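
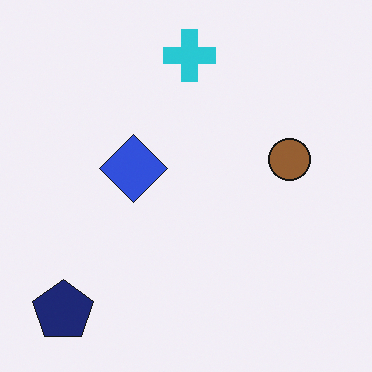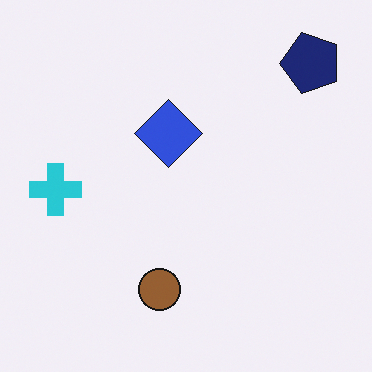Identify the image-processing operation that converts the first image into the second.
Transposed (reflected across the top-left ↔ bottom-right diagonal).

Shapes have swapped their row and column positions — what was in the top-right is now in the bottom-left — a diagonal reflection.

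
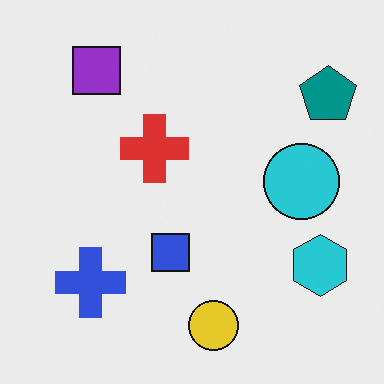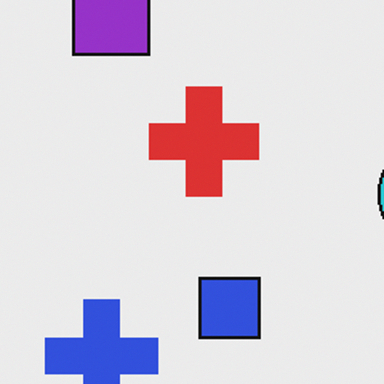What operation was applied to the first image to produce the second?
The second image is the first cropped slightly and scaled back up.

The visible shapes are larger and the field of view is narrower; shapes near the original edges may be partly or wholly outside the frame — a crop-and-rescale.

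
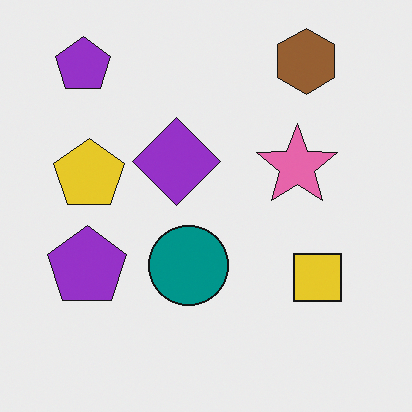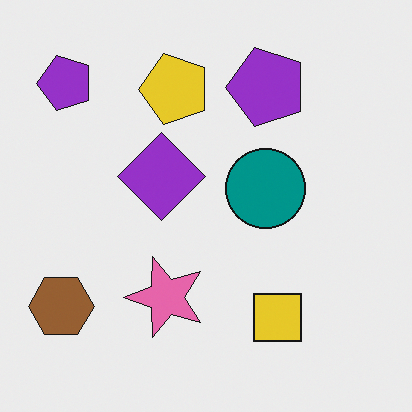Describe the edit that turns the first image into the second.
This is the original image transposed (reflected across the top-left ↔ bottom-right diagonal).

Shapes have swapped their row and column positions — what was in the top-right is now in the bottom-left — a diagonal reflection.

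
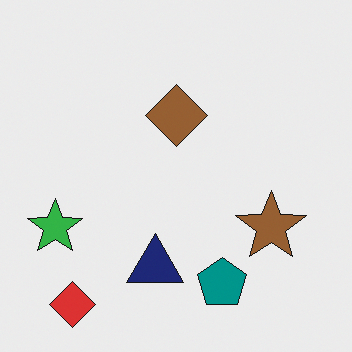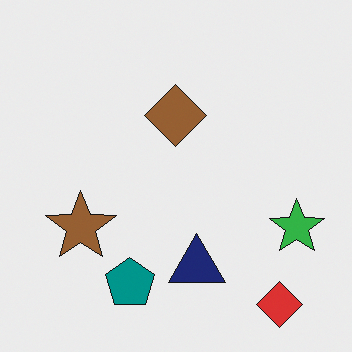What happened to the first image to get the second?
This is the original image flipped horizontally (left ↔ right).

The green star is in the left of the first image and the right of the second — shapes on opposite sides of the vertical midline have swapped in a mirror flip.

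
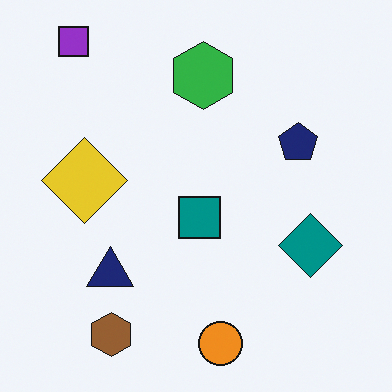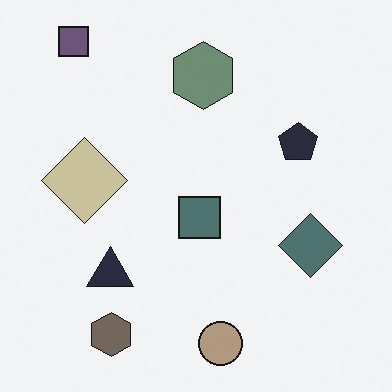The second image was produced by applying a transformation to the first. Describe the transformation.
It was heavily desaturated.

All colors are more muted and greyish — a global saturation change.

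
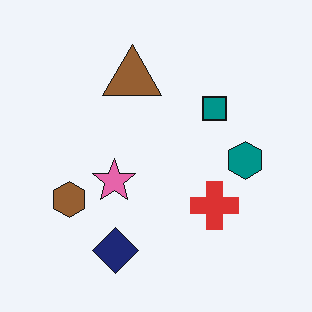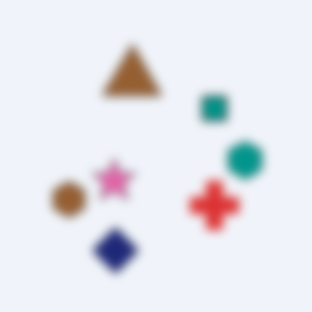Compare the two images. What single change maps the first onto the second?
This is the original image heavily blurred.

Shape edges and outlines are uniformly softened across the whole image.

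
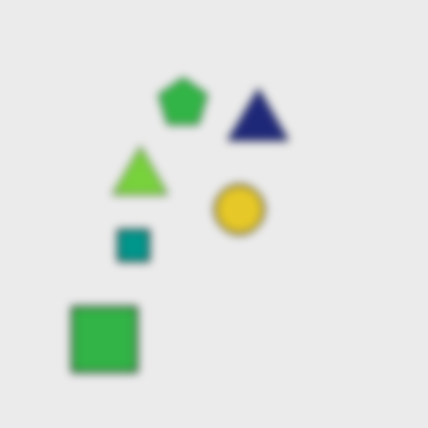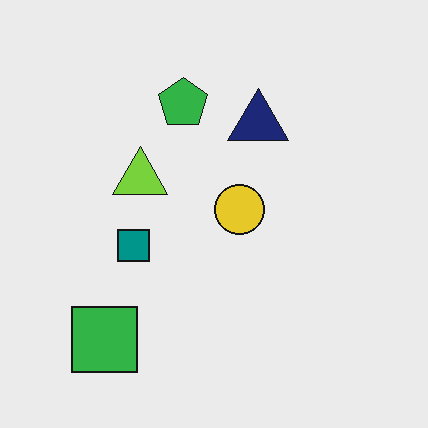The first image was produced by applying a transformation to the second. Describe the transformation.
The first image is the second moderately blurred.

Shape edges and outlines are uniformly softened across the whole image.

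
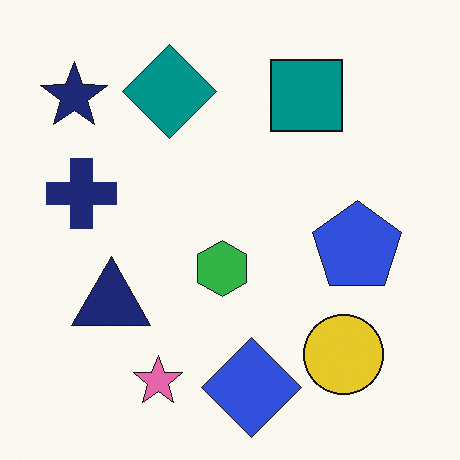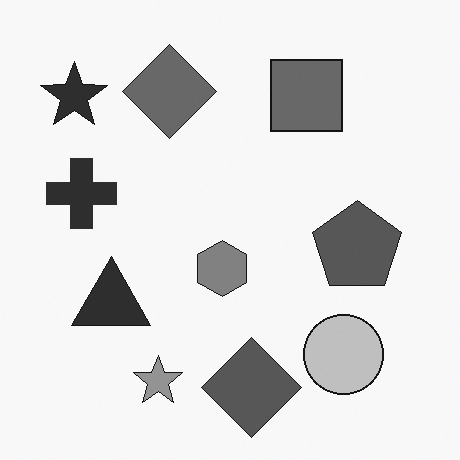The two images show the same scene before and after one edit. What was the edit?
It was converted to grayscale.

All color is removed — every shape is now a shade of grey.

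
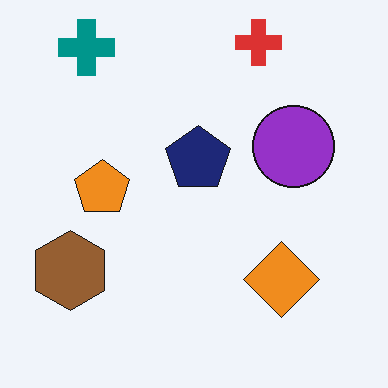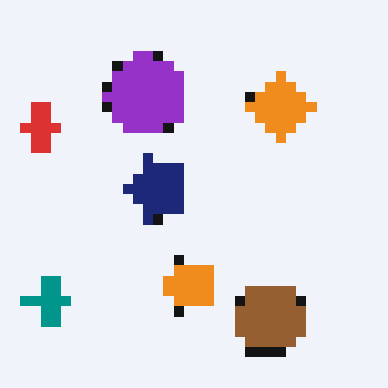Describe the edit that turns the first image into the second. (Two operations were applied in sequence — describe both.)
The image was rotated 90° counter-clockwise, then heavily pixelated into large blocks.

The teal cross sits in the top-left of the first image and the bottom-left of the second — consistent with a whole-image 90° counter-clockwise rotation. Shapes are reduced to large square blocks; fine edges and outlines are lost — a downscale-then-upscale (mosaic) effect.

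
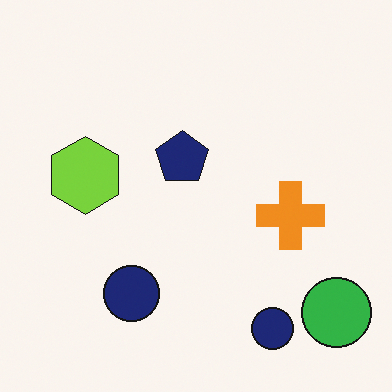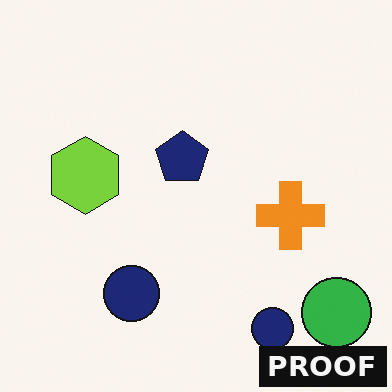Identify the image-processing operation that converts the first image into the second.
Watermarked with the text "PROOF" in the lower-right corner.

A dark label reading "PROOF" appears in the lower-right corner.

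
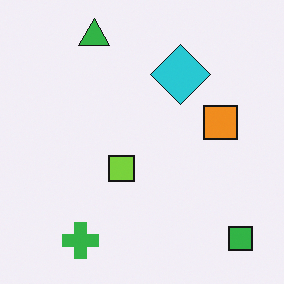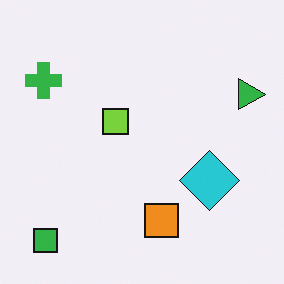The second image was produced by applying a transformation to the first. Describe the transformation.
The transformation is: rotated 90° clockwise.

The green square sits in the bottom-right of the first image and the bottom-left of the second — consistent with a whole-image 90° clockwise rotation.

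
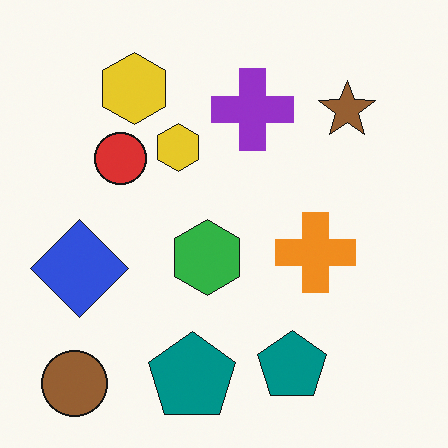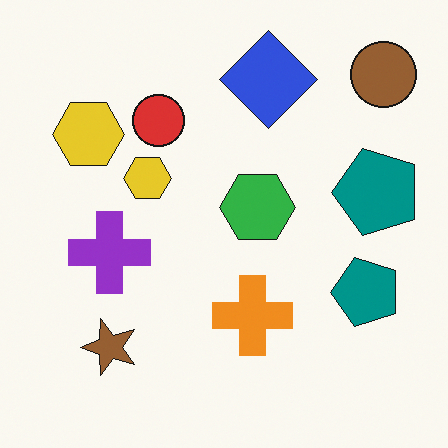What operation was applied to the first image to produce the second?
It was transposed (reflected across the top-left ↔ bottom-right diagonal).

Shapes have swapped their row and column positions — what was in the top-right is now in the bottom-left — a diagonal reflection.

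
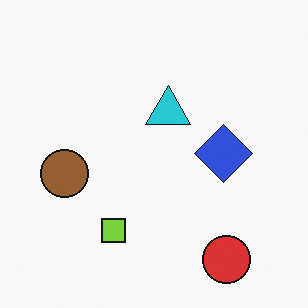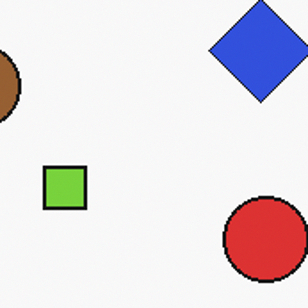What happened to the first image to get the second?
This is the original image cropped to a noticeably smaller region and rescaled.

The visible shapes are larger and the field of view is narrower; shapes near the original edges may be partly or wholly outside the frame — a crop-and-rescale.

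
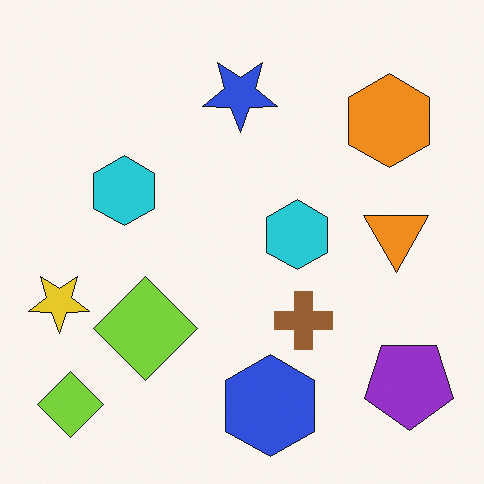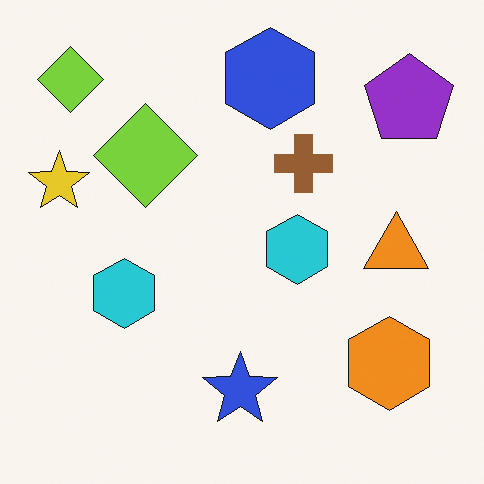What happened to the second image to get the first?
The image was flipped vertically (top ↔ bottom).

The blue hexagon is in the top of the second image and the bottom of the first — shapes on opposite sides of the horizontal midline have swapped in a mirror flip.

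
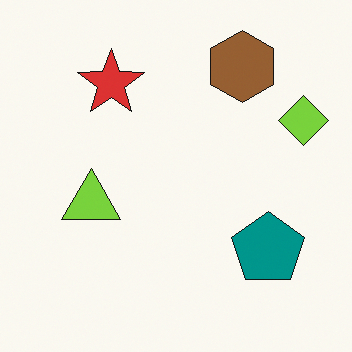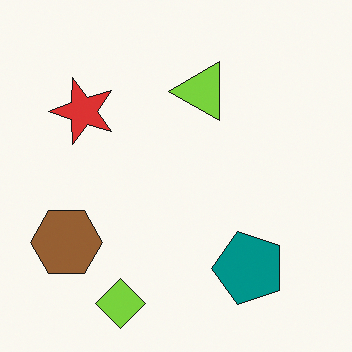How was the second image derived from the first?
The second image is the first transposed (reflected across the top-left ↔ bottom-right diagonal).

Shapes have swapped their row and column positions — what was in the top-right is now in the bottom-left — a diagonal reflection.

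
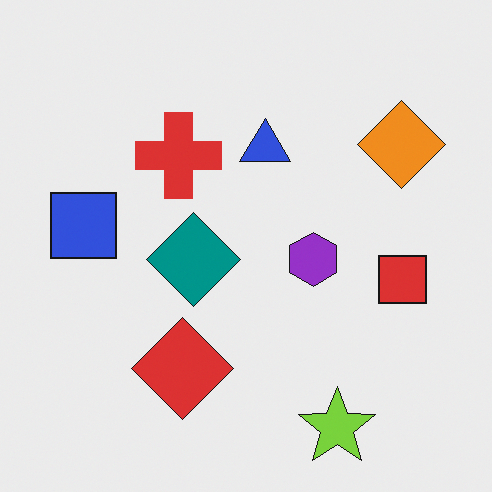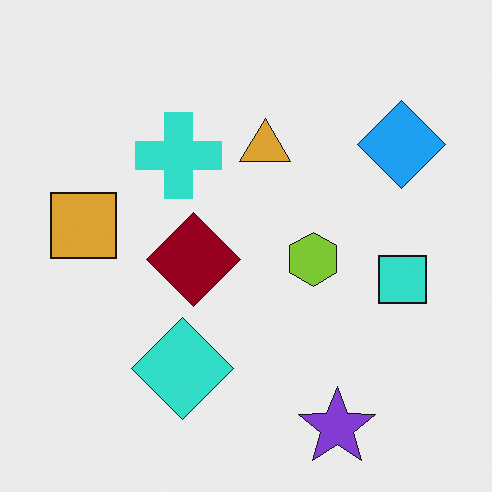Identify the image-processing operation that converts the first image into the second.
The transformation is: hue-shifted through roughly half the color wheel.

Every shape's color has rotated by the same amount around the hue wheel — a uniform hue shift.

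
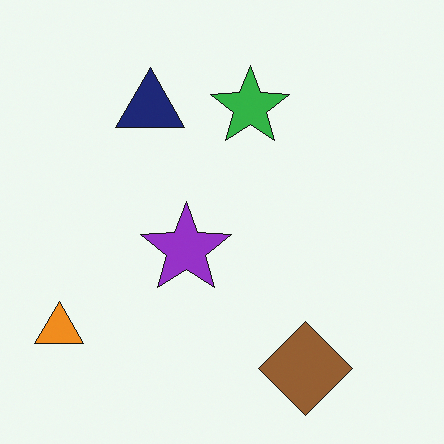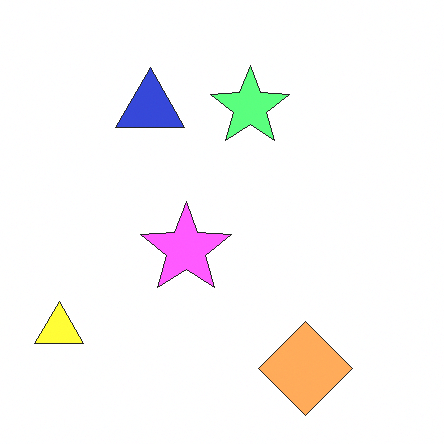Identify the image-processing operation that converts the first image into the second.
The image was substantially brightened.

Every pixel — background and shapes alike — is uniformly brightened.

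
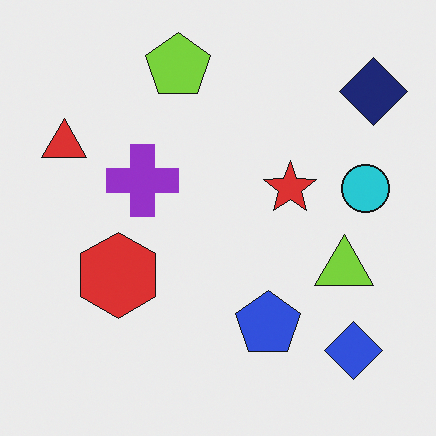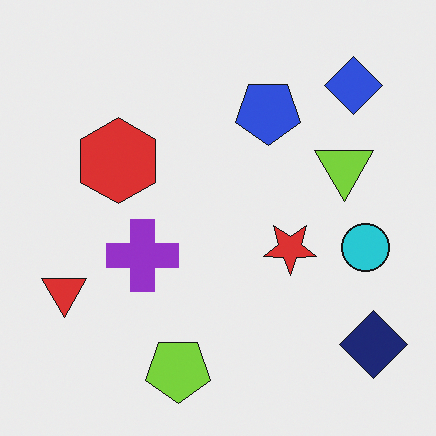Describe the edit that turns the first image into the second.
It was flipped vertically (top ↔ bottom).

The lime pentagon is in the top of the first image and the bottom of the second — shapes on opposite sides of the horizontal midline have swapped in a mirror flip.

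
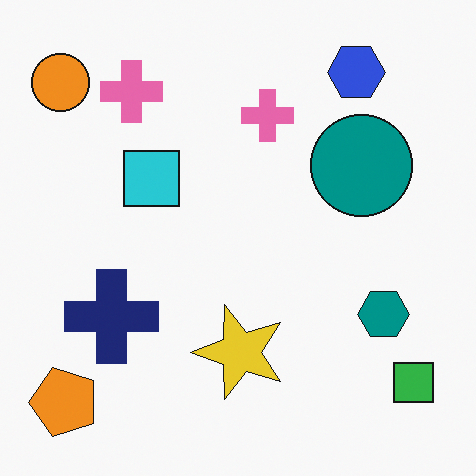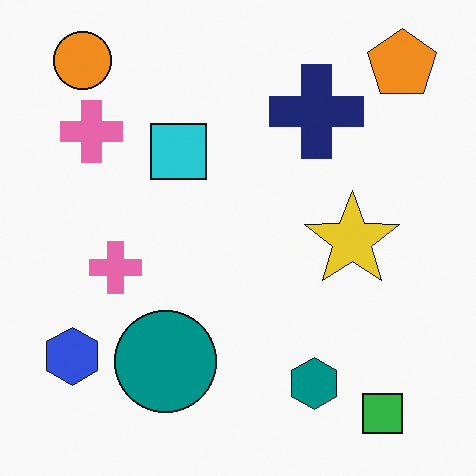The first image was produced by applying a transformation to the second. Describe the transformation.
The transformation is: transposed (reflected across the top-left ↔ bottom-right diagonal).

Shapes have swapped their row and column positions — what was in the top-right is now in the bottom-left — a diagonal reflection.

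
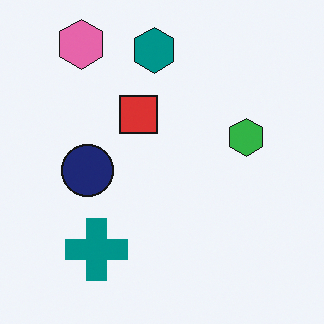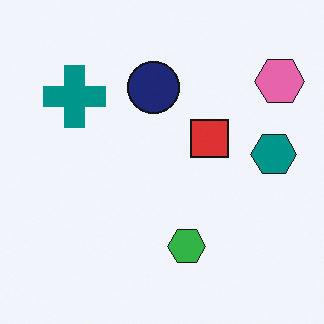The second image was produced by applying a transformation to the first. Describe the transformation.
It was rotated 90° clockwise.

The pink hexagon sits in the top-left of the first image and the top-right of the second — consistent with a whole-image 90° clockwise rotation.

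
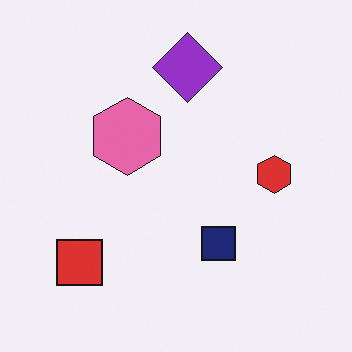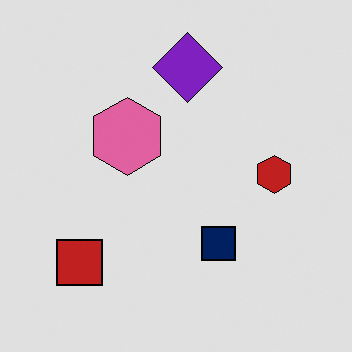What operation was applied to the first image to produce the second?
This is the original image posterized to a reduced palette.

Each flat color has snapped to a coarser quantized level — most visibly, the near-white background has dropped to a flat grey.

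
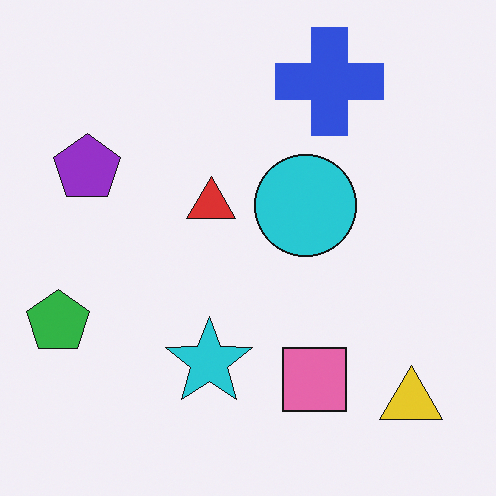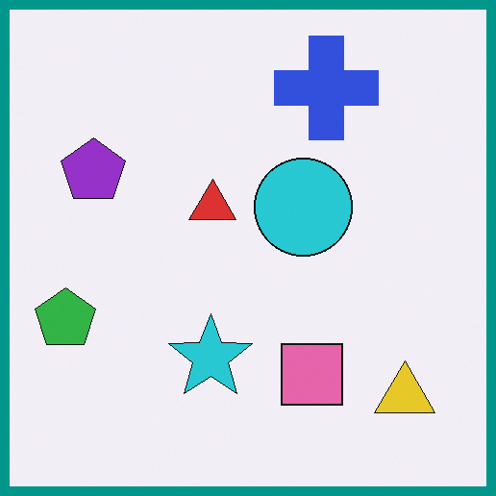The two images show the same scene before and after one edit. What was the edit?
Framed with a teal border.

A solid teal frame runs around the edge of the second image, with the content slightly shrunk inside it.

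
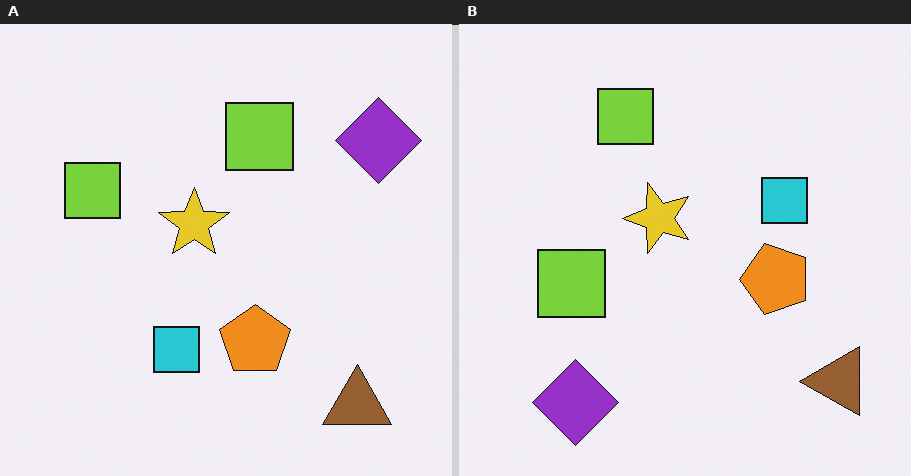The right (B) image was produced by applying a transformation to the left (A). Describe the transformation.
It was transposed (reflected across the top-left ↔ bottom-right diagonal).

Shapes have swapped their row and column positions — what was in the top-right is now in the bottom-left — a diagonal reflection.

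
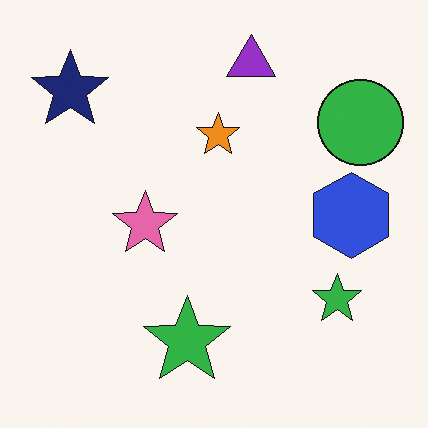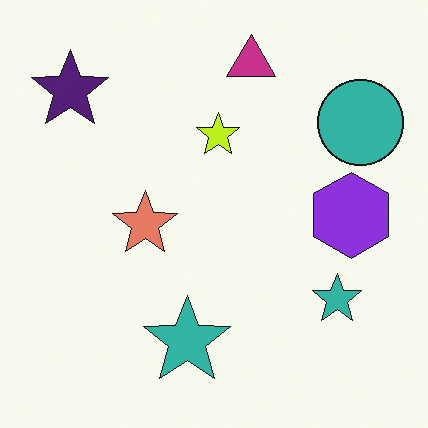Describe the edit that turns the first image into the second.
The image was hue-shifted by a small amount.

Every shape's color has rotated by the same amount around the hue wheel — a uniform hue shift.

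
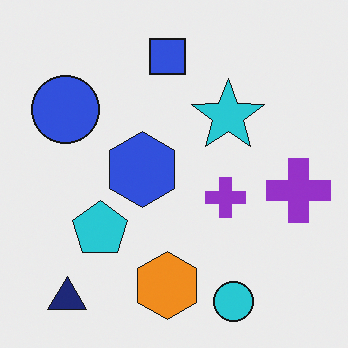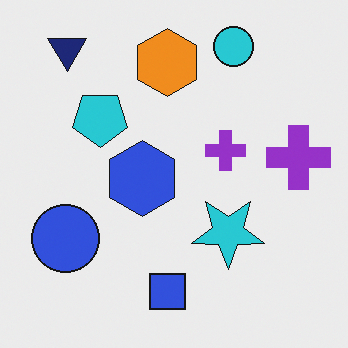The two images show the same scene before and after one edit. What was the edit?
The transformation is: flipped vertically (top ↔ bottom).

The cyan circle is in the bottom-right of the first image and the top-right of the second — shapes on opposite sides of the horizontal midline have swapped in a mirror flip.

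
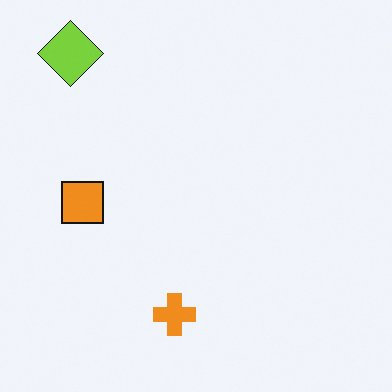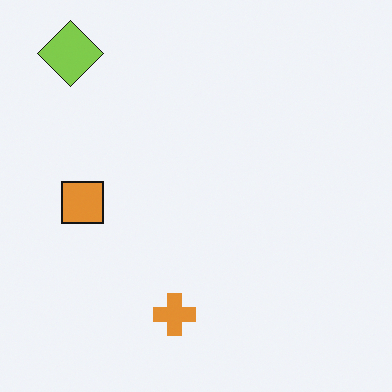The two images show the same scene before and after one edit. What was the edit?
The image was slightly desaturated.

All colors are more muted and greyish — a global saturation change.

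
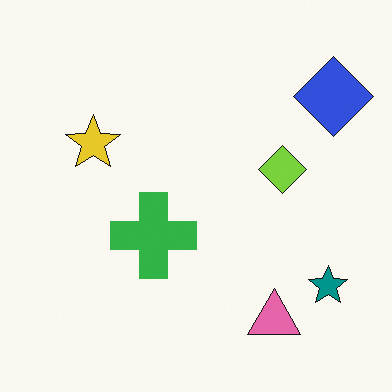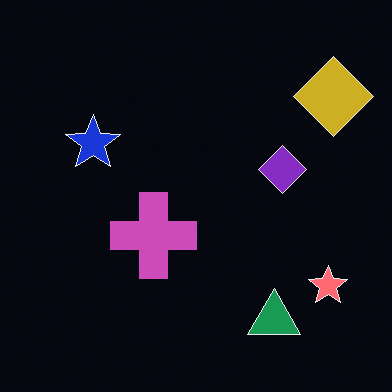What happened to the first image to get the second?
The transformation is: color-inverted (negative).

The light background has become dark and every shape's color is its complement — a photographic negative.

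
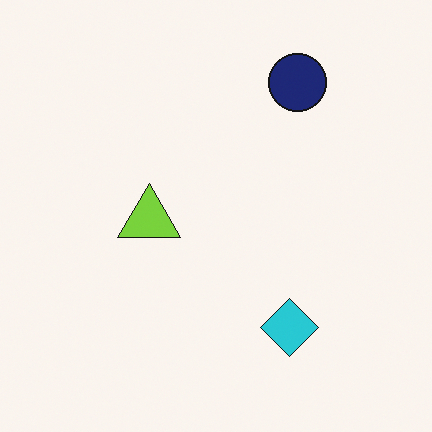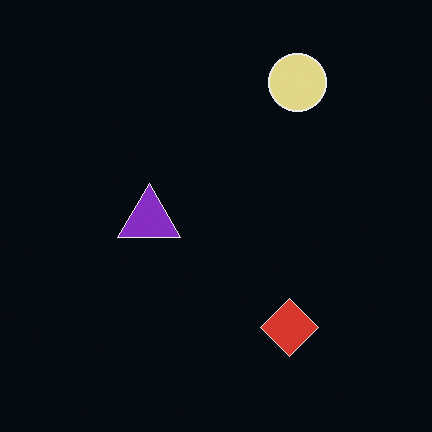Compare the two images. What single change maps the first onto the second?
Color-inverted (negative).

The light background has become dark and every shape's color is its complement — a photographic negative.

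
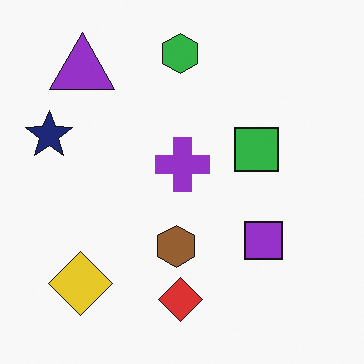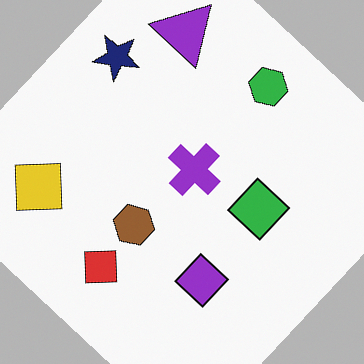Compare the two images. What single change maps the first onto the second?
This is the original image rotated clockwise by a large amount — several tens of degrees.

Every shape is tilted by the same angle and the image corners show triangular fill wedges — a whole-image rotation by a non-right angle.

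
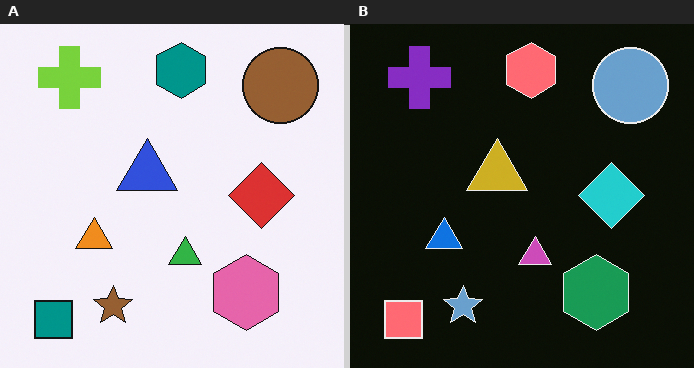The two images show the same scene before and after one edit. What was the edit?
The image was color-inverted (negative).

The light background has become dark and every shape's color is its complement — a photographic negative.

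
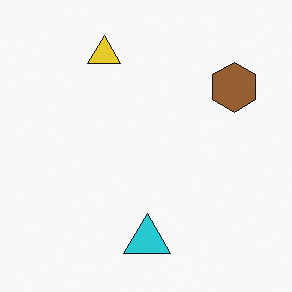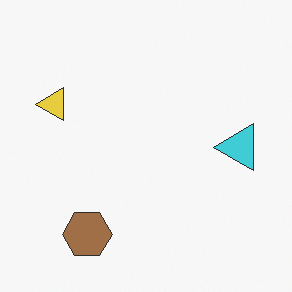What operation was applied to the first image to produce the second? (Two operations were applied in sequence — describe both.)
This is the original image transposed (reflected across the top-left ↔ bottom-right diagonal), then given slightly reduced contrast.

Shapes have swapped their row and column positions — what was in the top-right is now in the bottom-left — a diagonal reflection. Tones are pushed toward mid-grey across the whole image — a global contrast change.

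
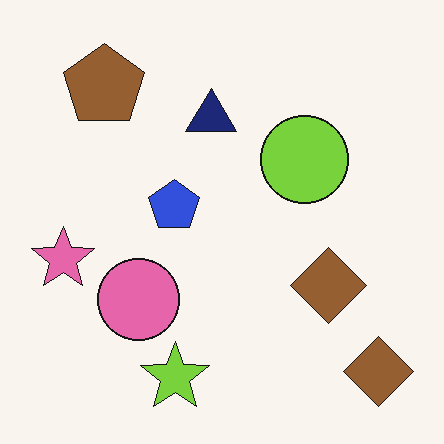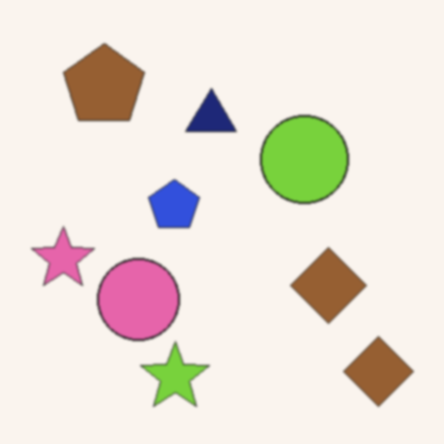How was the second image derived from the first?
This is the original image given a subtle gaussian blur.

Shape edges and outlines are uniformly softened across the whole image.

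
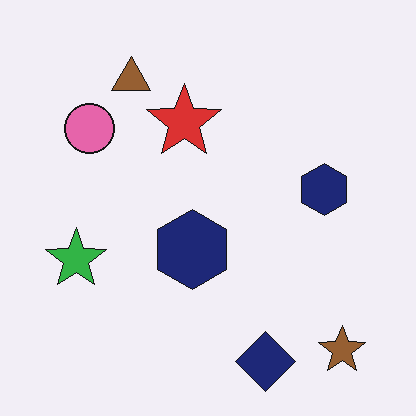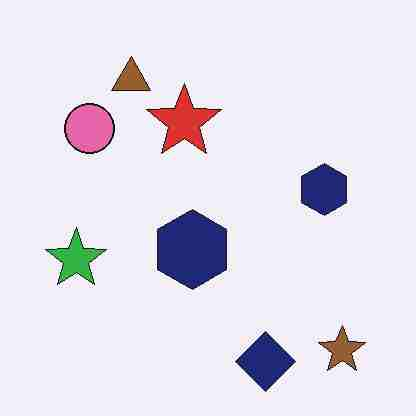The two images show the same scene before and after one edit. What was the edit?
Heavily JPEG-compressed with obvious blocking artifacts.

Blocky 8×8 compression artifacts appear around shape edges and the flat background shows ringing — characteristic JPEG degradation.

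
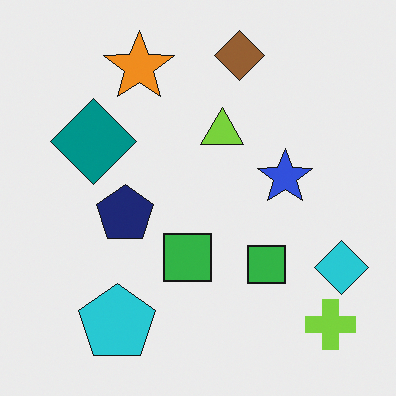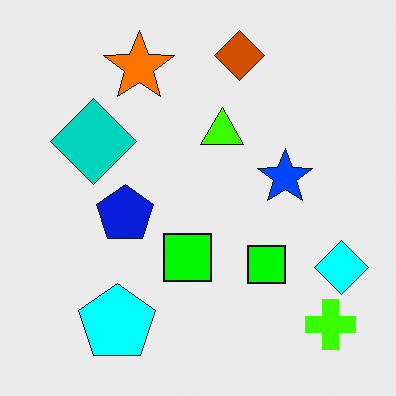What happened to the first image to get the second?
The transformation is: heavily oversaturated.

All colors are more vivid — a global saturation change.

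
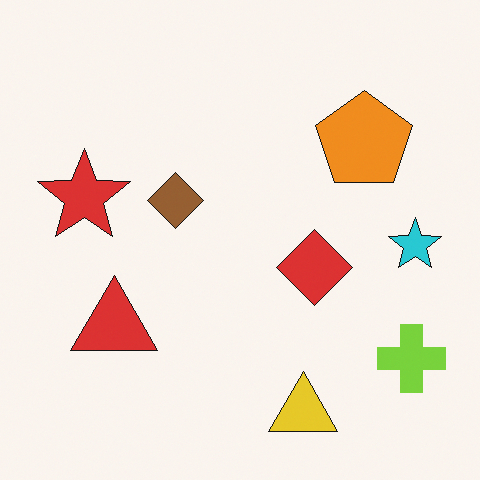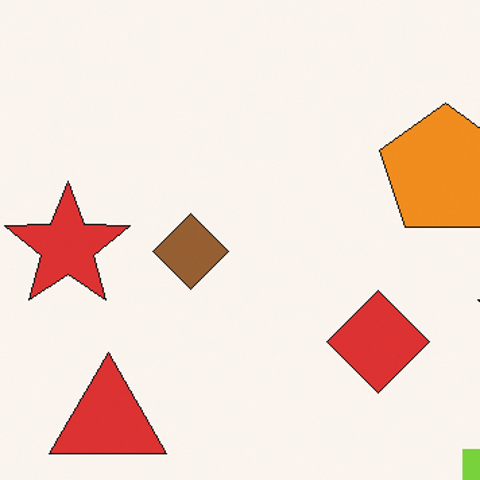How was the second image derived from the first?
It was cropped slightly and scaled back up.

The visible shapes are larger and the field of view is narrower; shapes near the original edges may be partly or wholly outside the frame — a crop-and-rescale.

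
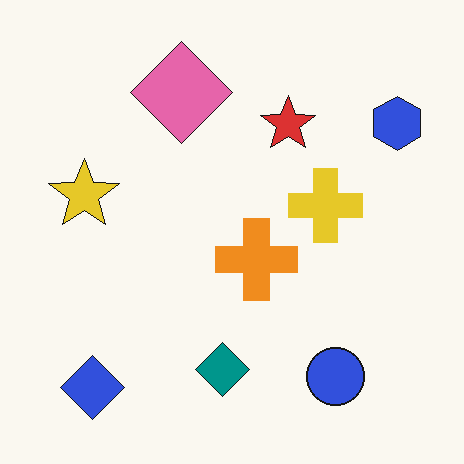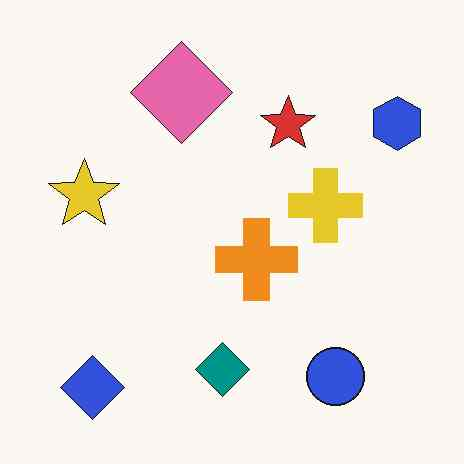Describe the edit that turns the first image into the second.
The image was given moderate JPEG compression.

Blocky 8×8 compression artifacts appear around shape edges and the flat background shows ringing — characteristic JPEG degradation.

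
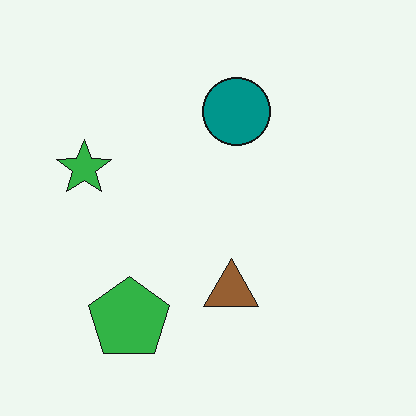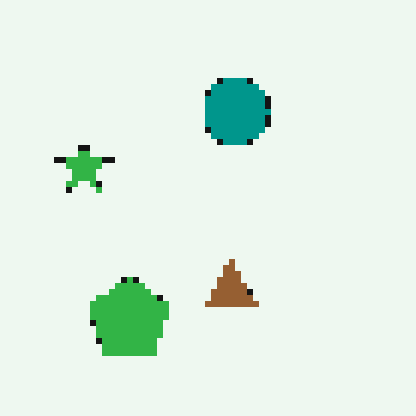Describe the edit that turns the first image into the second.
This is the original image pixelated into visible square blocks.

Shapes are reduced to large square blocks; fine edges and outlines are lost — a downscale-then-upscale (mosaic) effect.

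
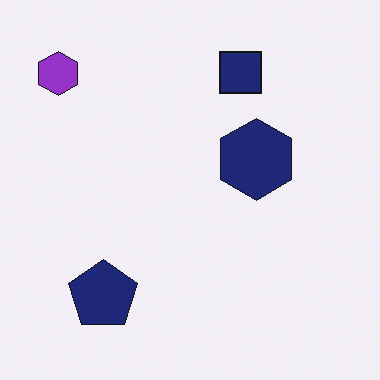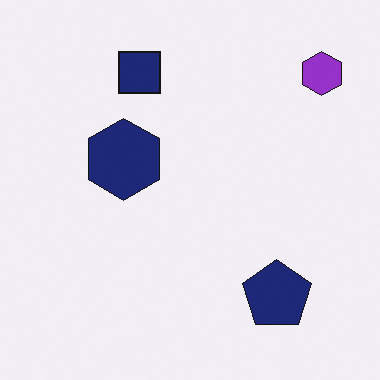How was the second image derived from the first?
It was flipped horizontally (left ↔ right).

The purple hexagon is in the top-left of the first image and the top-right of the second — shapes on opposite sides of the vertical midline have swapped in a mirror flip.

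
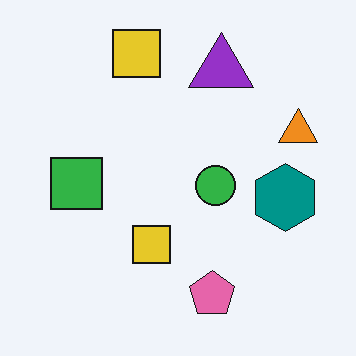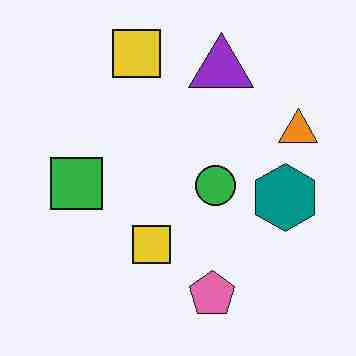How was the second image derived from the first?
Degraded with heavy JPEG compression.

Blocky 8×8 compression artifacts appear around shape edges and the flat background shows ringing — characteristic JPEG degradation.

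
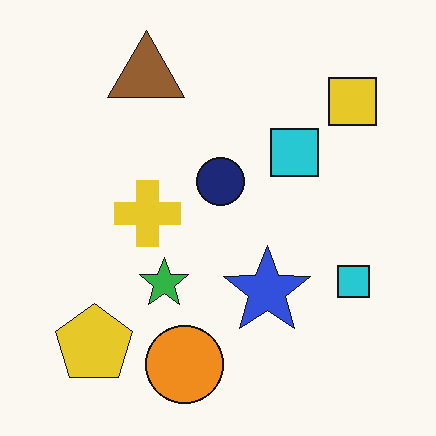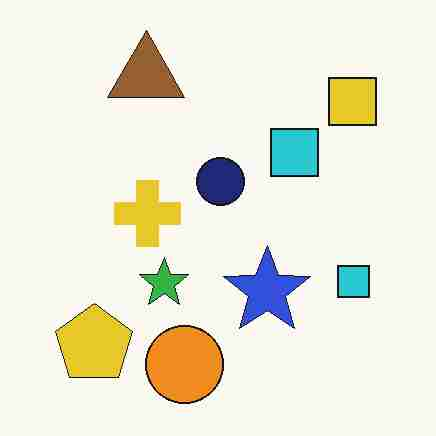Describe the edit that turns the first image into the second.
The transformation is: heavily JPEG-compressed with obvious blocking artifacts.

Blocky 8×8 compression artifacts appear around shape edges and the flat background shows ringing — characteristic JPEG degradation.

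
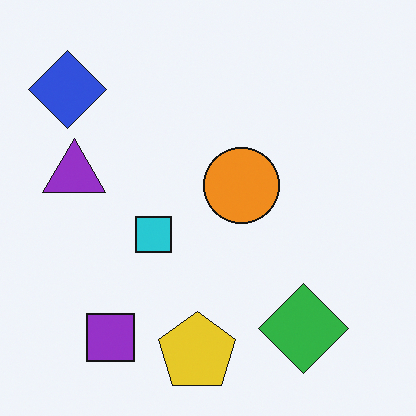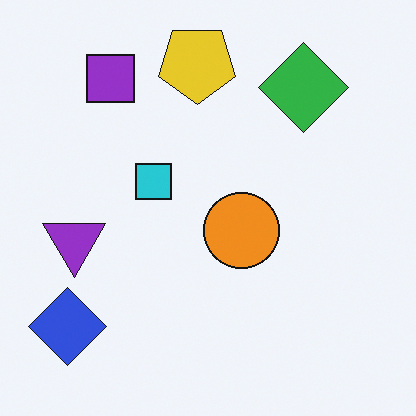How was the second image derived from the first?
The second image is the first flipped vertically (top ↔ bottom).

The yellow pentagon is in the bottom of the first image and the top of the second — shapes on opposite sides of the horizontal midline have swapped in a mirror flip.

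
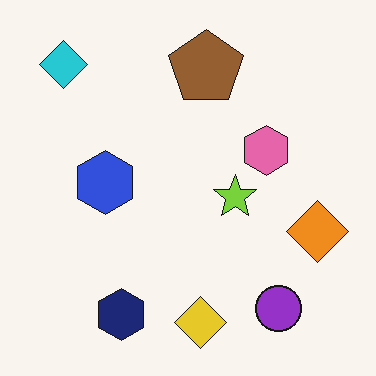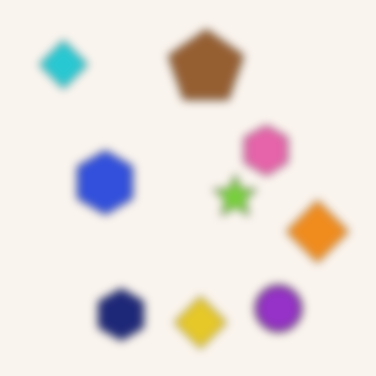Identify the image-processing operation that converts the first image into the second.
It was noticeably gaussian-blurred.

Shape edges and outlines are uniformly softened across the whole image.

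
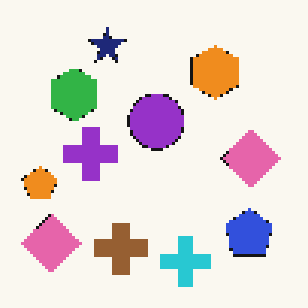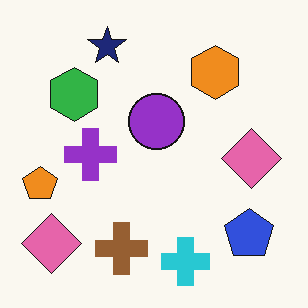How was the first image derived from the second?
This is the original image lightly pixelated (a mild mosaic effect).

Shapes are reduced to large square blocks; fine edges and outlines are lost — a downscale-then-upscale (mosaic) effect.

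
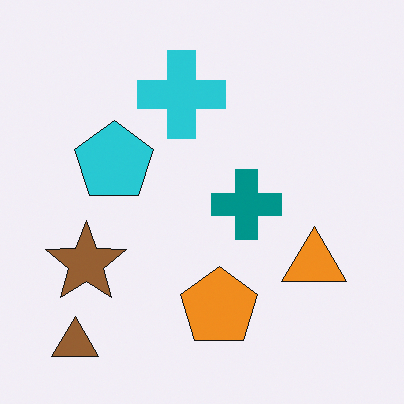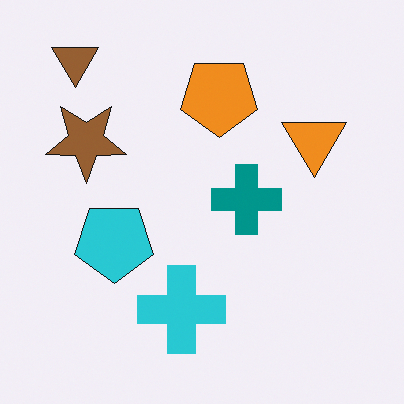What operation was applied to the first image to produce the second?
The transformation is: flipped vertically (top ↔ bottom).

The brown triangle is in the bottom-left of the first image and the top-left of the second — shapes on opposite sides of the horizontal midline have swapped in a mirror flip.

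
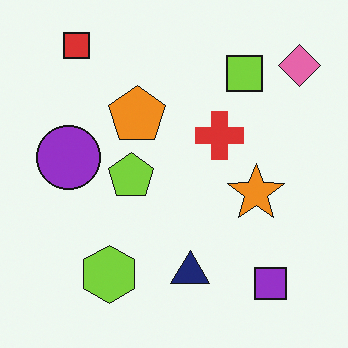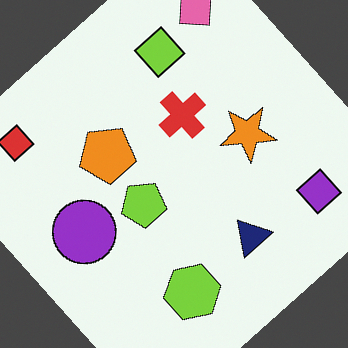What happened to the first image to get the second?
The image was rotated counter-clockwise by a large amount — several tens of degrees.

Every shape is tilted by the same angle and the image corners show triangular fill wedges — a whole-image rotation by a non-right angle.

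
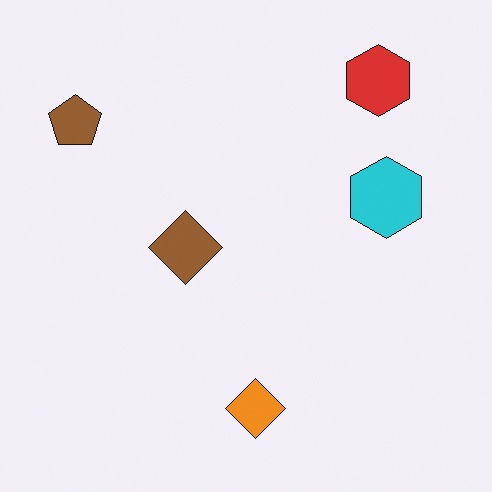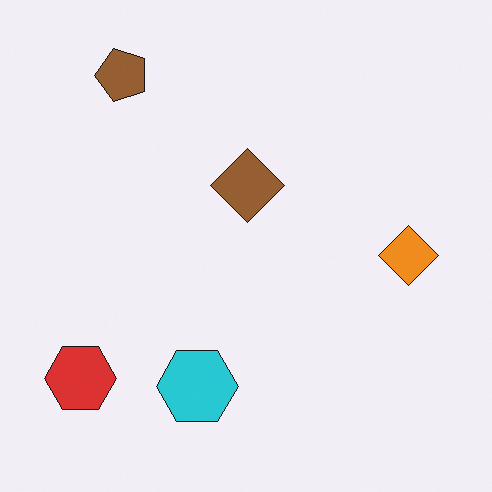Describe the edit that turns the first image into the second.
Transposed (reflected across the top-left ↔ bottom-right diagonal).

Shapes have swapped their row and column positions — what was in the top-right is now in the bottom-left — a diagonal reflection.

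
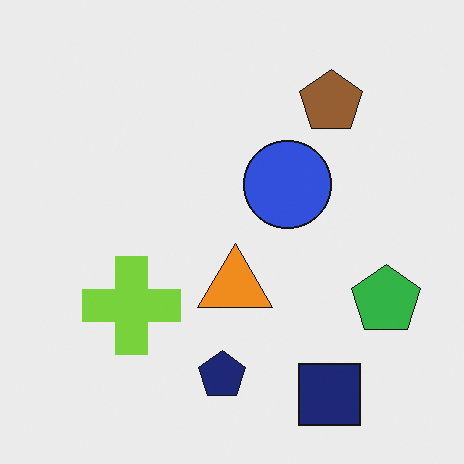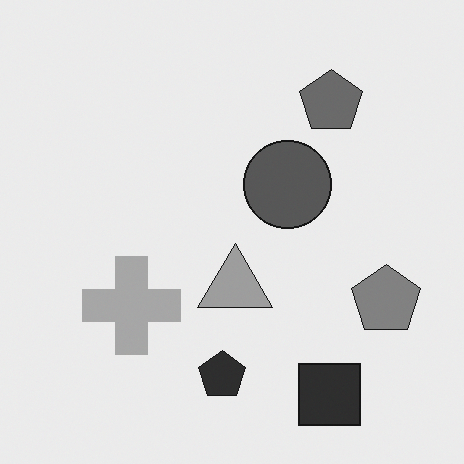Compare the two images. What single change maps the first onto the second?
The second image is the first converted to grayscale.

All color is removed — every shape is now a shade of grey.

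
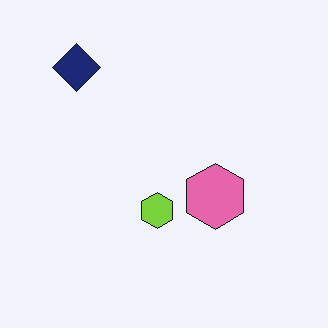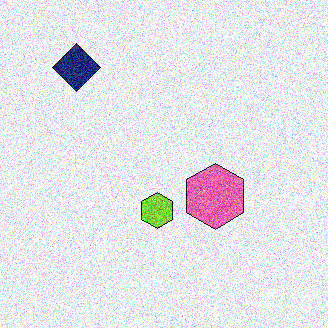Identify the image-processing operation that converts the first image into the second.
It was degraded with a thick layer of grain.

Random speckle covers the whole image, including the flat background.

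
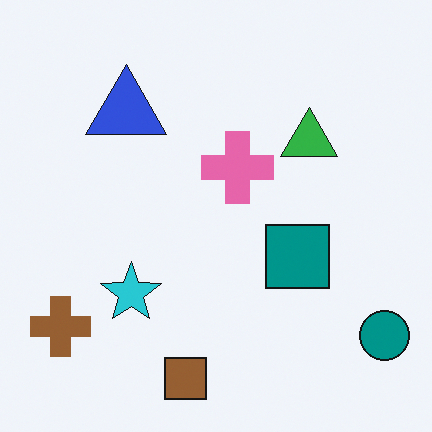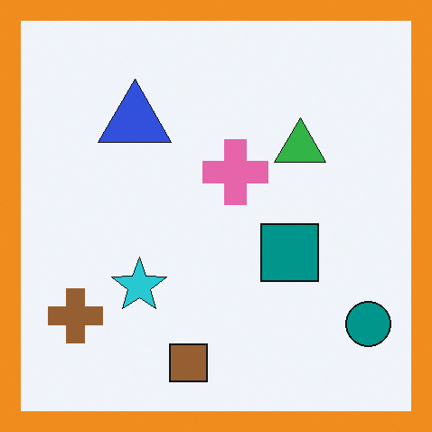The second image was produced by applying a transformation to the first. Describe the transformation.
The second image is the first framed with a orange border.

A solid orange frame runs around the edge of the second image, with the content slightly shrunk inside it.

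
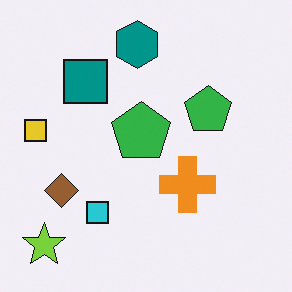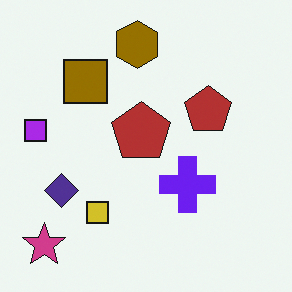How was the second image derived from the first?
This is the original image hue-shifted through roughly half the color wheel.

Every shape's color has rotated by the same amount around the hue wheel — a uniform hue shift.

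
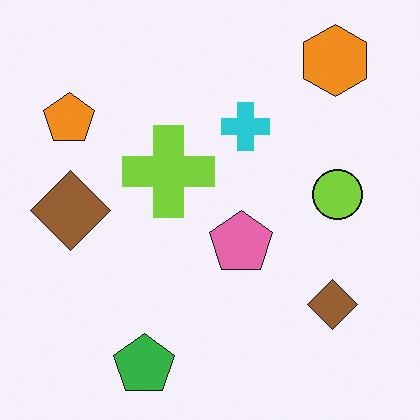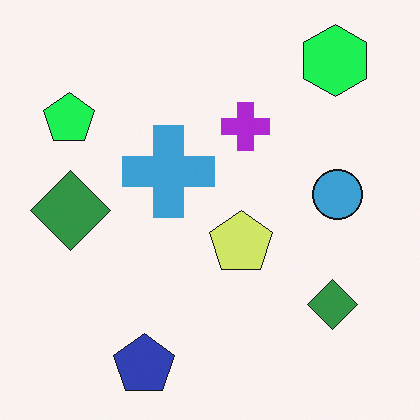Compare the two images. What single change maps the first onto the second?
The transformation is: hue-shifted by a moderate amount.

Every shape's color has rotated by the same amount around the hue wheel — a uniform hue shift.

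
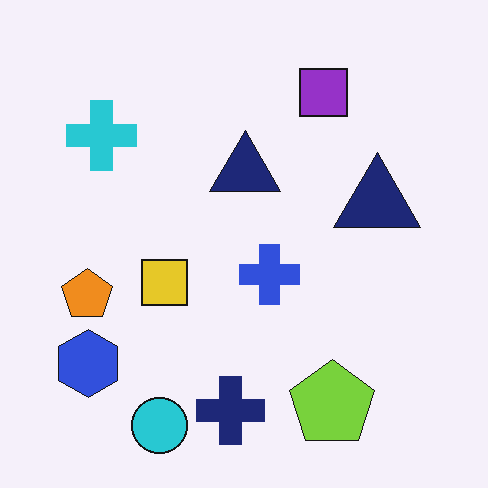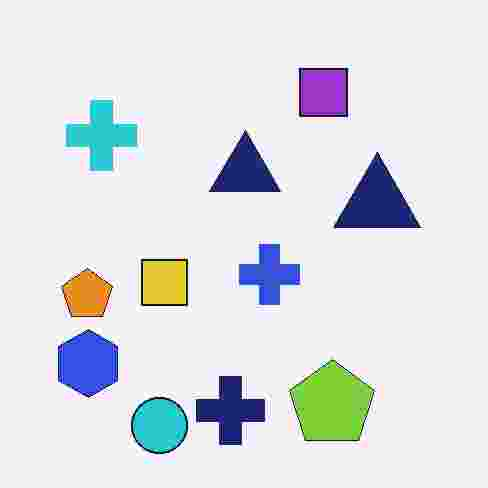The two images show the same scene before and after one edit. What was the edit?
Heavily JPEG-compressed with obvious blocking artifacts.

Blocky 8×8 compression artifacts appear around shape edges and the flat background shows ringing — characteristic JPEG degradation.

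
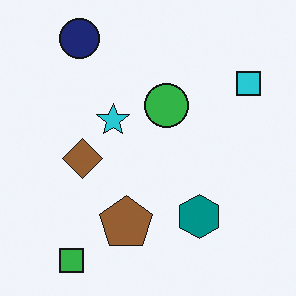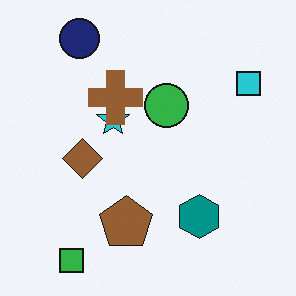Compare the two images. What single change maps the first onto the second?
This is the original image overlaid with an additional brown cross.

A brown cross appears in the second image that is absent from the first.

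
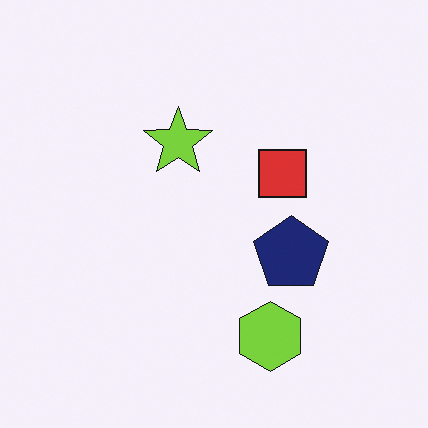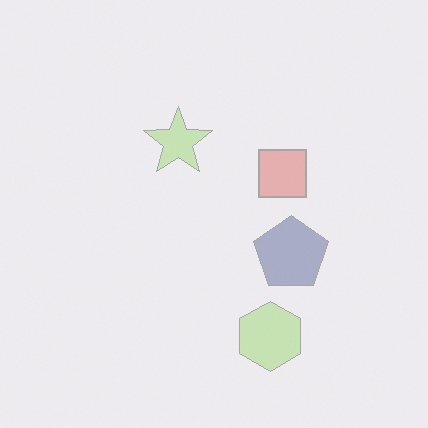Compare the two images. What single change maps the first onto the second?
The image was washed out (contrast reduced).

Tones are pushed toward mid-grey across the whole image — a global contrast change.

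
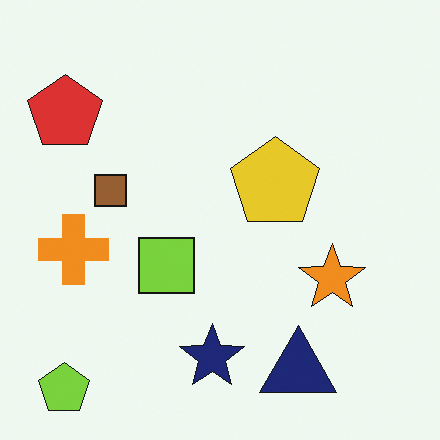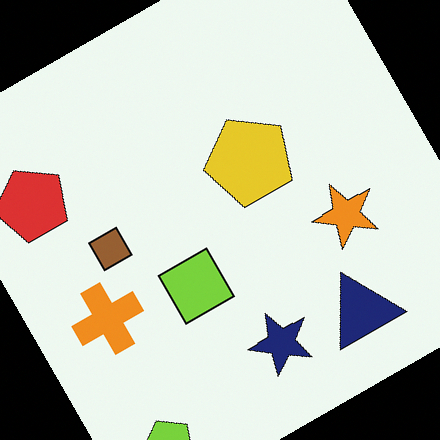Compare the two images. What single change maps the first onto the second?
The image was rotated counter-clockwise by a moderate amount.

Every shape is tilted by the same angle and the image corners show triangular fill wedges — a whole-image rotation by a non-right angle.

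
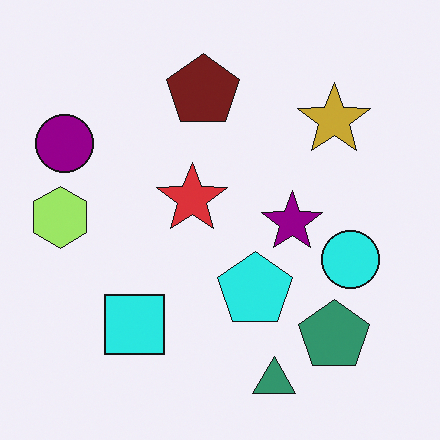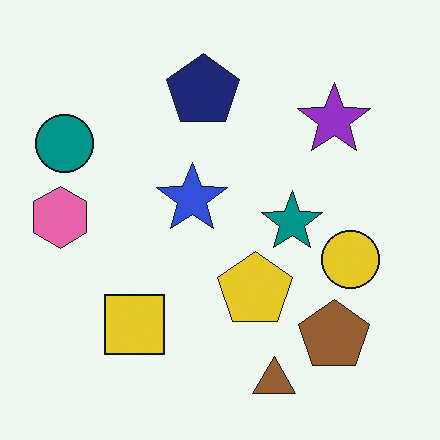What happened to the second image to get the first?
This is the original image hue-shifted by a moderate amount.

Every shape's color has rotated by the same amount around the hue wheel — a uniform hue shift.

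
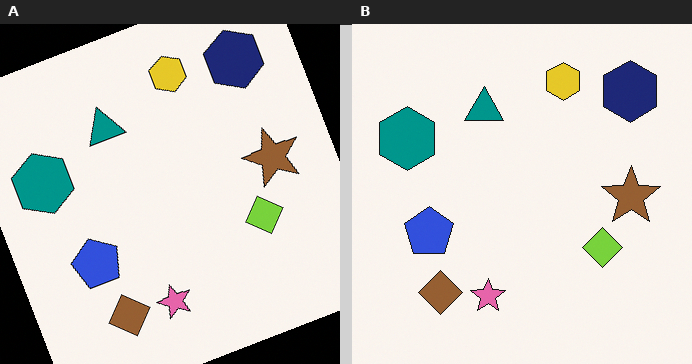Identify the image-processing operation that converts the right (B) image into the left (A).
The image was rotated counter-clockwise by a clearly visible amount.

Every shape is tilted by the same angle and the image corners show triangular fill wedges — a whole-image rotation by a non-right angle.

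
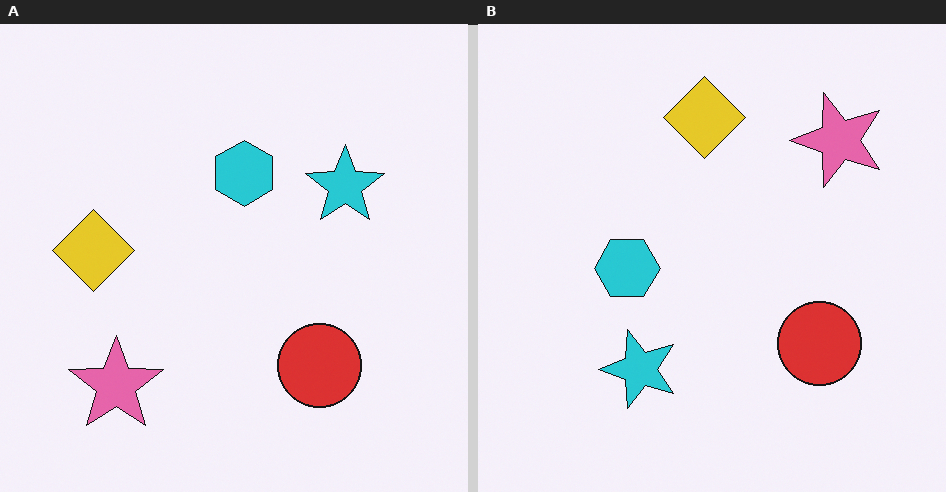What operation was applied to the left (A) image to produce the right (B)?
Transposed (reflected across the top-left ↔ bottom-right diagonal).

Shapes have swapped their row and column positions — what was in the top-right is now in the bottom-left — a diagonal reflection.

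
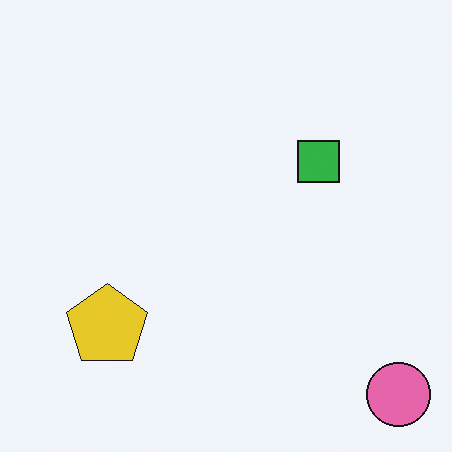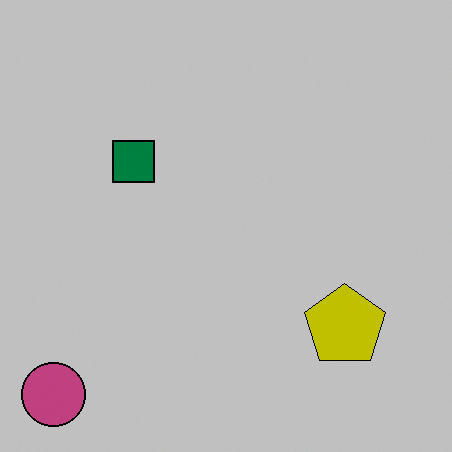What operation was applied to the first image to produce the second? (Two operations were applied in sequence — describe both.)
This is the original image flipped horizontally (left ↔ right), then aggressively posterized.

The pink circle is in the bottom-right of the first image and the bottom-left of the second — shapes on opposite sides of the vertical midline have swapped in a mirror flip. Each flat color has snapped to a coarser quantized level — most visibly, the near-white background has dropped to a flat grey.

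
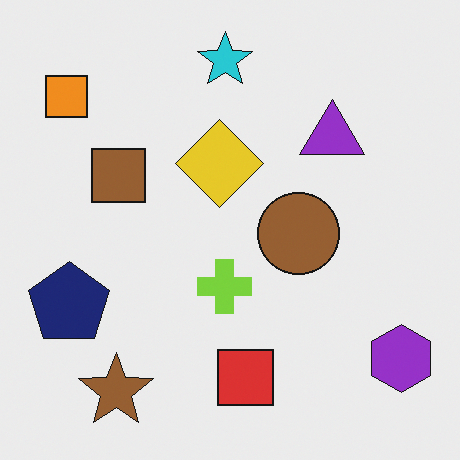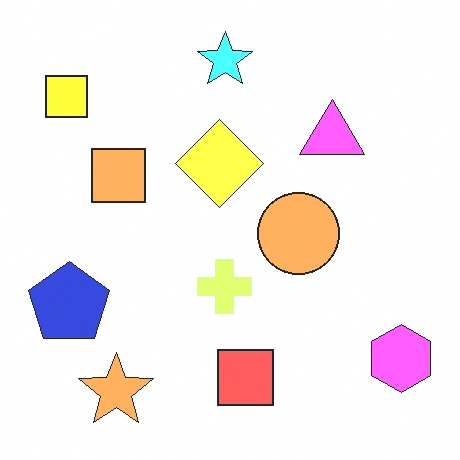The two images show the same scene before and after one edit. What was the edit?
This is the original image brightened a lot.

Every pixel — background and shapes alike — is uniformly brightened.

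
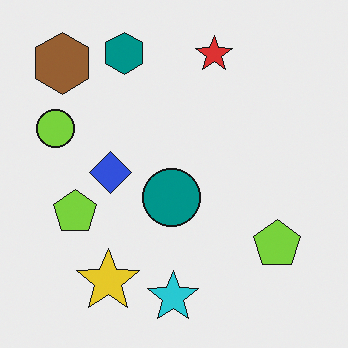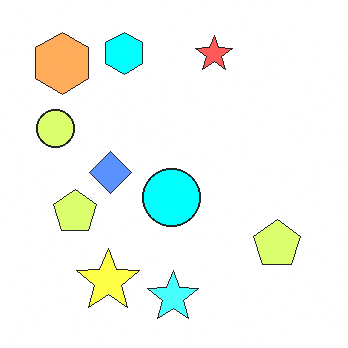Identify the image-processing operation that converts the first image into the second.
This is the original image brightened a lot.

Every pixel — background and shapes alike — is uniformly brightened.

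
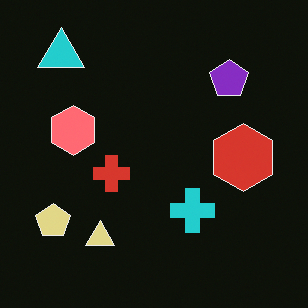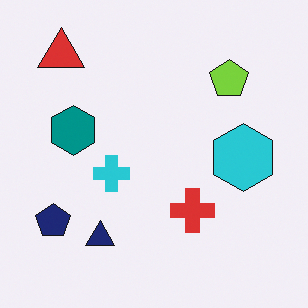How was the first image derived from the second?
Color-inverted (negative).

The light background has become dark and every shape's color is its complement — a photographic negative.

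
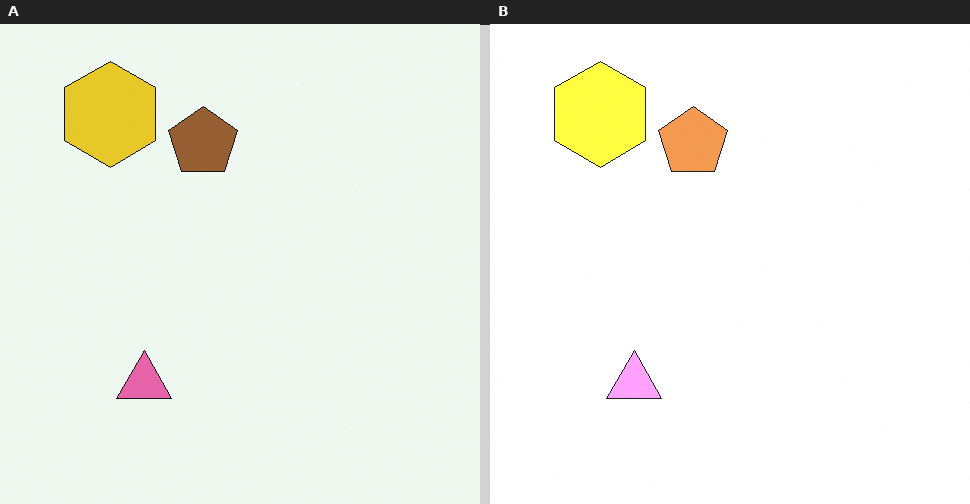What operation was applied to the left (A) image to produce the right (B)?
This is the original image brightened a lot.

Every pixel — background and shapes alike — is uniformly brightened.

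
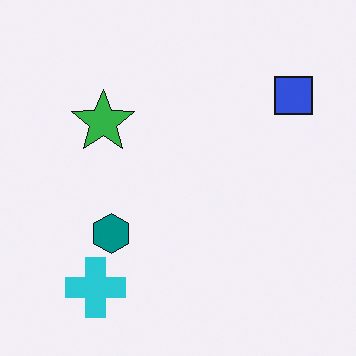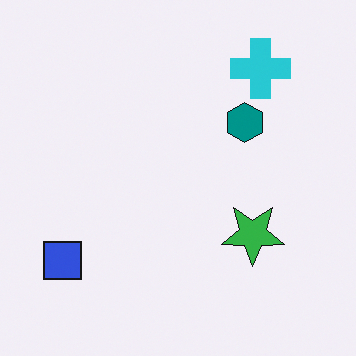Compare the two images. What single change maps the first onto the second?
Rotated 180°.

The blue square sits in the top-right of the first image and the bottom-left of the second — consistent with a whole-image 180° rotation.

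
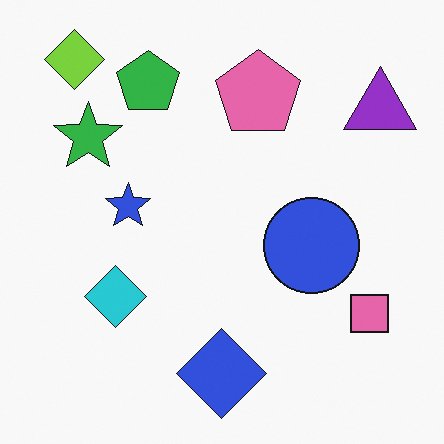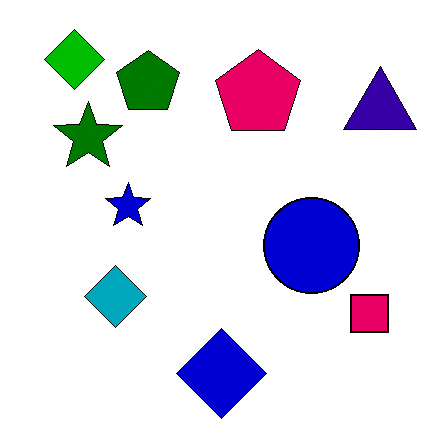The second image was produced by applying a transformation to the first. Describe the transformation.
This is the original image boosted in contrast.

Tones are pushed away from mid-grey across the whole image — a global contrast change.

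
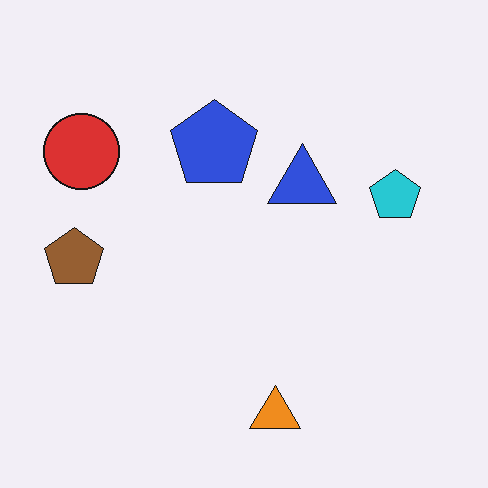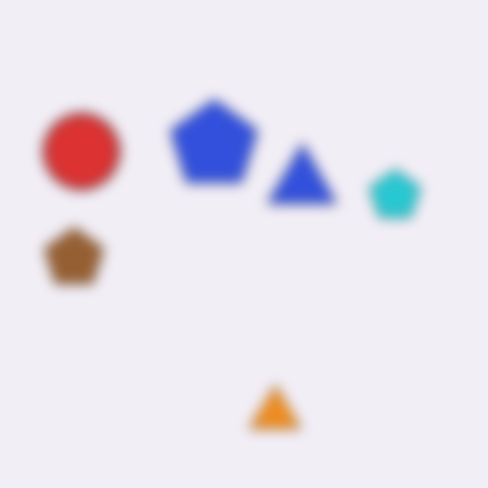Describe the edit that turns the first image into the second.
Strongly gaussian-blurred.

Shape edges and outlines are uniformly softened across the whole image.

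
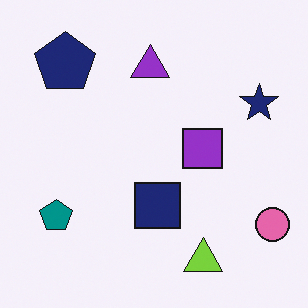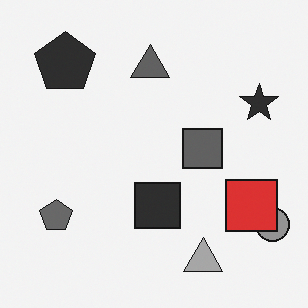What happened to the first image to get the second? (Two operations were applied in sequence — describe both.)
The image was converted to grayscale, then overlaid with an additional red square.

All color is removed — every shape is now a shade of grey. A red square appears in the second image that is absent from the first.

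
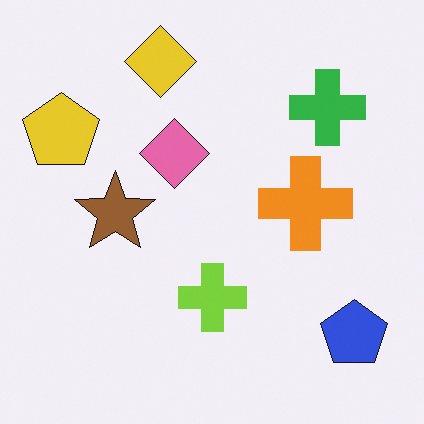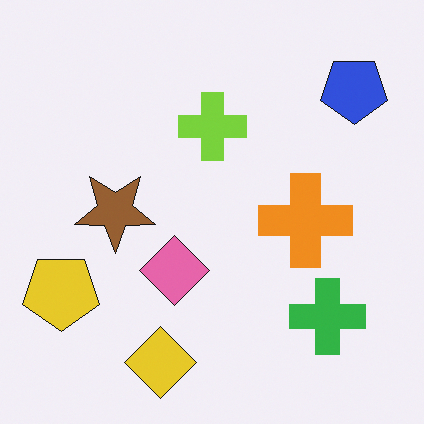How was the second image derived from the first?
Flipped vertically (top ↔ bottom).

The yellow diamond is in the top of the first image and the bottom of the second — shapes on opposite sides of the horizontal midline have swapped in a mirror flip.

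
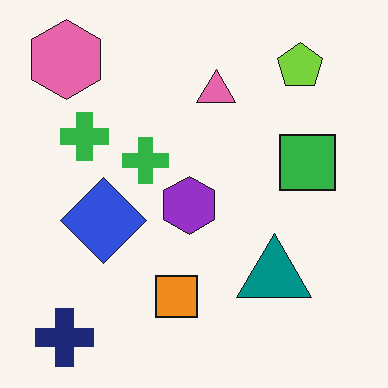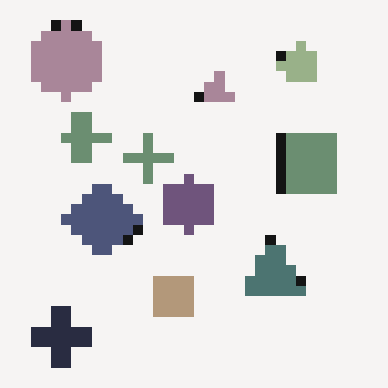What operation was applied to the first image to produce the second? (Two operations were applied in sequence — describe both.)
Made much more muted (saturation change), then coarsely pixelated.

All colors are more muted and greyish — a global saturation change. Shapes are reduced to large square blocks; fine edges and outlines are lost — a downscale-then-upscale (mosaic) effect.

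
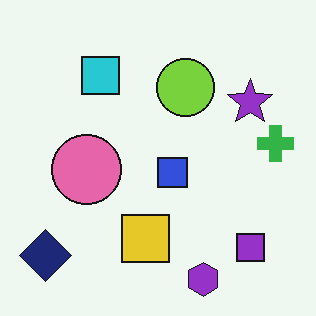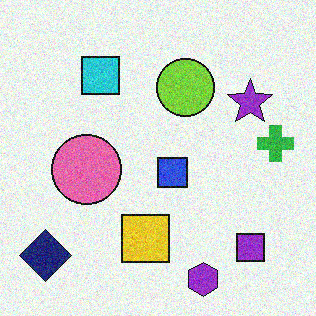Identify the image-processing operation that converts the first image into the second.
It was degraded with visible gaussian noise.

Random speckle covers the whole image, including the flat background.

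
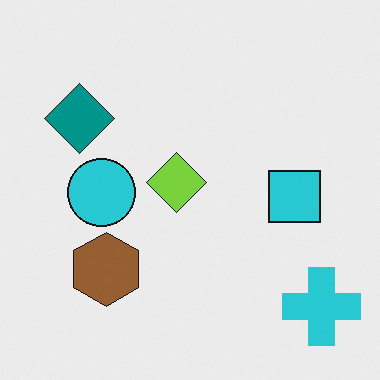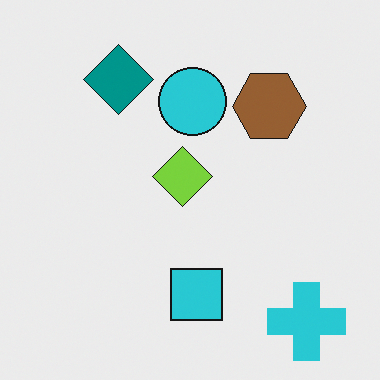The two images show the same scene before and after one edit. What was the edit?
The transformation is: transposed (reflected across the top-left ↔ bottom-right diagonal).

Shapes have swapped their row and column positions — what was in the top-right is now in the bottom-left — a diagonal reflection.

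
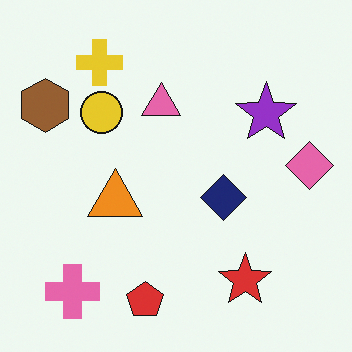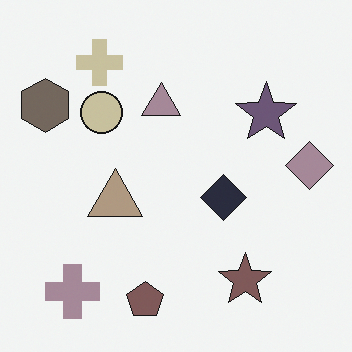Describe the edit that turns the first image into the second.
The second image is the first heavily desaturated.

All colors are more muted and greyish — a global saturation change.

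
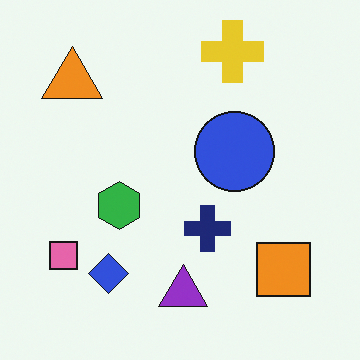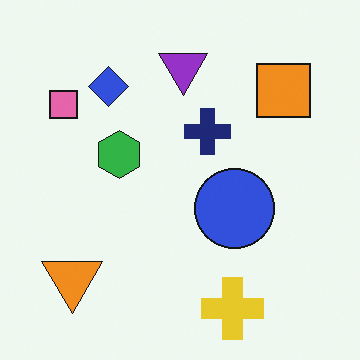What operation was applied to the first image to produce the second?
This is the original image flipped vertically (top ↔ bottom).

The yellow cross is in the top of the first image and the bottom of the second — shapes on opposite sides of the horizontal midline have swapped in a mirror flip.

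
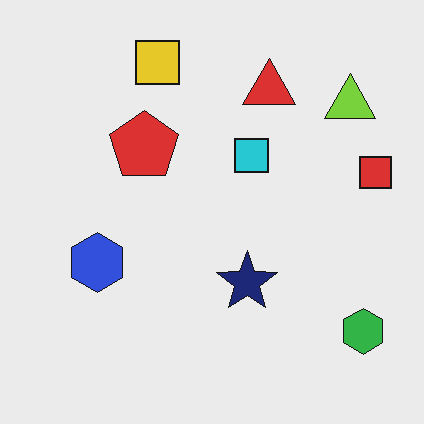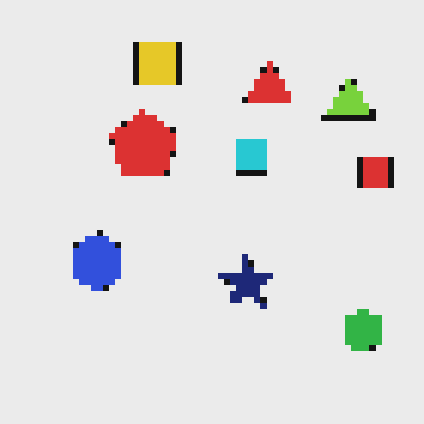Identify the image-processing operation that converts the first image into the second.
The transformation is: pixelated into visible square blocks.

Shapes are reduced to large square blocks; fine edges and outlines are lost — a downscale-then-upscale (mosaic) effect.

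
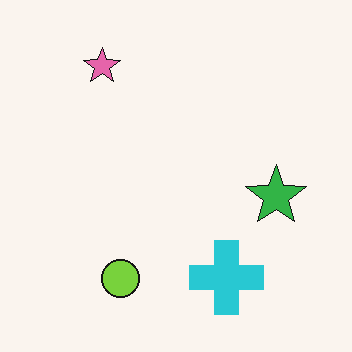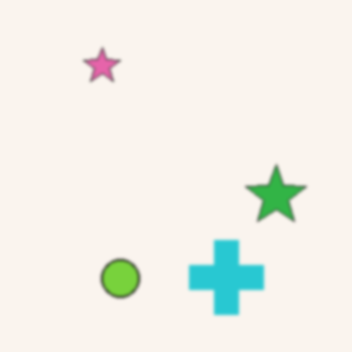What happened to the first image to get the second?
The transformation is: lightly blurred.

Shape edges and outlines are uniformly softened across the whole image.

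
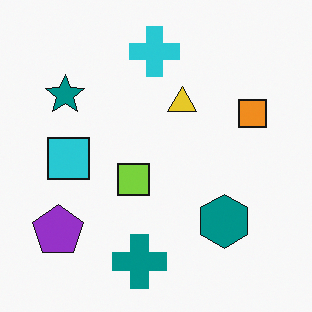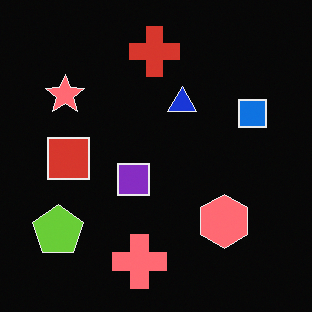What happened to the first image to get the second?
This is the original image color-inverted (negative).

The light background has become dark and every shape's color is its complement — a photographic negative.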